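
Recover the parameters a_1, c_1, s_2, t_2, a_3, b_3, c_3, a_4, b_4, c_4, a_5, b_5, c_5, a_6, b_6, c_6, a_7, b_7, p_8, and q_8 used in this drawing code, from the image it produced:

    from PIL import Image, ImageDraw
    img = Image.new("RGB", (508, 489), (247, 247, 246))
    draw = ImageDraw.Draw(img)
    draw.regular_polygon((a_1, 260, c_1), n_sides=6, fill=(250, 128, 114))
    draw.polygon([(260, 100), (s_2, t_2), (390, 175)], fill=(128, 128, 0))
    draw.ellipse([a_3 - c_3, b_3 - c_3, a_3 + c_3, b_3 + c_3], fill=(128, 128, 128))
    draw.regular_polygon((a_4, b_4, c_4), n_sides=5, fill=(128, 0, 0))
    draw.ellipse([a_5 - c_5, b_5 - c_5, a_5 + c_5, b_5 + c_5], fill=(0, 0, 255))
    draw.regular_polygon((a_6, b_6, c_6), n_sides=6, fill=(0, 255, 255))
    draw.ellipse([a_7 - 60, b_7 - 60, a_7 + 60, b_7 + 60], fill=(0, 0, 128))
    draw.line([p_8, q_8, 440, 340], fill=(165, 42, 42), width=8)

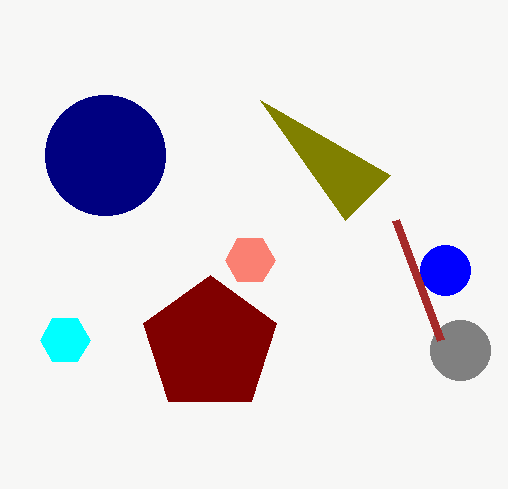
a_1 = 250, c_1 = 25, s_2 = 345, t_2 = 220, a_3 = 460, b_3 = 350, c_3 = 30, a_4 = 210, b_4 = 345, c_4 = 70, a_5 = 445, b_5 = 270, c_5 = 25, a_6 = 65, b_6 = 340, c_6 = 25, a_7 = 105, b_7 = 155, p_8 = 395, q_8 = 220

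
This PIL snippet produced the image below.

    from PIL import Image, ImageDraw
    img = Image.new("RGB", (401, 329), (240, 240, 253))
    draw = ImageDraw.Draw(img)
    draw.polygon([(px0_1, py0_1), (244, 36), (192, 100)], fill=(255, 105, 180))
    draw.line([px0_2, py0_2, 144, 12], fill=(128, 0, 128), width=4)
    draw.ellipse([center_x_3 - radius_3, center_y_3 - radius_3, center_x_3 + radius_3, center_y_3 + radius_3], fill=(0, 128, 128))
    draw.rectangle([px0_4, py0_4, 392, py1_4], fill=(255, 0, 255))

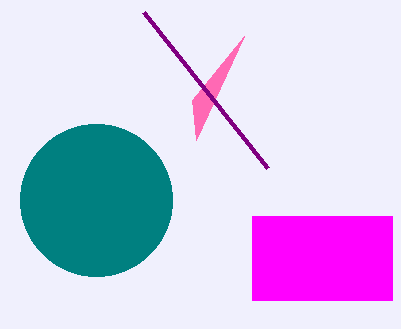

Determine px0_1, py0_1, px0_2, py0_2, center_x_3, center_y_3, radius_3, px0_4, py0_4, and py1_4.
px0_1 = 196, py0_1 = 140, px0_2 = 268, py0_2 = 168, center_x_3 = 96, center_y_3 = 200, radius_3 = 76, px0_4 = 252, py0_4 = 216, py1_4 = 300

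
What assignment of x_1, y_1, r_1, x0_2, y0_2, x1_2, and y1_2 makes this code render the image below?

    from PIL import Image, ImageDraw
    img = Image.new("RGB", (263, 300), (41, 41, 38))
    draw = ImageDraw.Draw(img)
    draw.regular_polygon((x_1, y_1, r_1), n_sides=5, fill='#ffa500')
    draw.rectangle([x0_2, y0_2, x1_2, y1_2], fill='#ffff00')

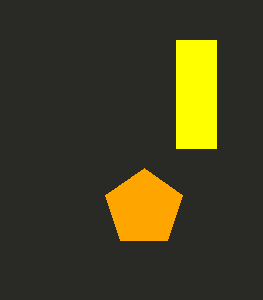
x_1 = 144
y_1 = 208
r_1 = 40
x0_2 = 176
y0_2 = 40
x1_2 = 216
y1_2 = 148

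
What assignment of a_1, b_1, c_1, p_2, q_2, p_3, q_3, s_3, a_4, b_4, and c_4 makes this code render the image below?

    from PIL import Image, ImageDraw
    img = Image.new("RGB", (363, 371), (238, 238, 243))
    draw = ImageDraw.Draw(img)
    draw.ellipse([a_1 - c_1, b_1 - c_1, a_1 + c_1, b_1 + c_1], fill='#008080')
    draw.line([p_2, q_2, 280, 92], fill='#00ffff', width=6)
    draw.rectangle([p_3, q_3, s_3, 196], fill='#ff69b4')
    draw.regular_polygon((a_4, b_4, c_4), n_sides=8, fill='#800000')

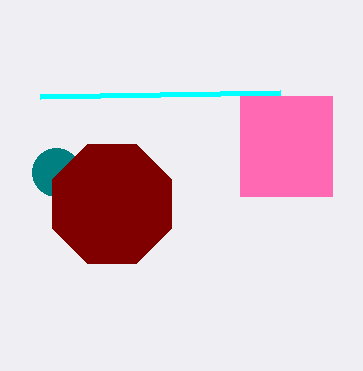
a_1 = 56, b_1 = 172, c_1 = 24, p_2 = 40, q_2 = 96, p_3 = 240, q_3 = 96, s_3 = 332, a_4 = 112, b_4 = 204, c_4 = 64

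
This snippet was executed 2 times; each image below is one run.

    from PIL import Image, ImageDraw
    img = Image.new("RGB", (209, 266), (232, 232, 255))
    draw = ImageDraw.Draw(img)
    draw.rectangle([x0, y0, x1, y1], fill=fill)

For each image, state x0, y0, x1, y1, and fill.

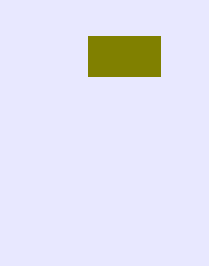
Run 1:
x0 = 88
y0 = 36
x1 = 160
y1 = 76
fill = 'olive'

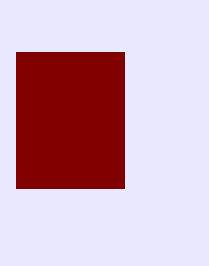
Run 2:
x0 = 16
y0 = 52
x1 = 124
y1 = 188
fill = 'maroon'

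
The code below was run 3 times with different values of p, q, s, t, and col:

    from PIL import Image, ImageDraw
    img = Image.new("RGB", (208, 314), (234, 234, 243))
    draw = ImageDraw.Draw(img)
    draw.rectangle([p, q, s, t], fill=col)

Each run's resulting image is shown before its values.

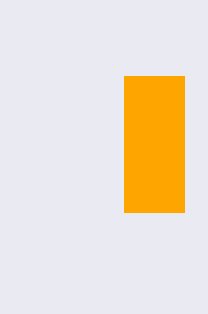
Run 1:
p = 124; q = 76; s = 184; t = 212; col = 'orange'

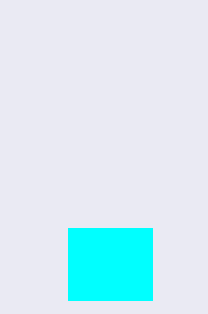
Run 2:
p = 68
q = 228
s = 152
t = 300
col = 'cyan'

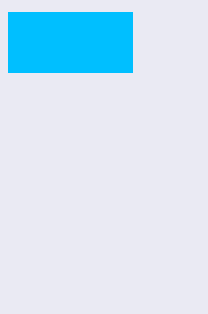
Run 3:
p = 8, q = 12, s = 132, t = 72, col = 'deepskyblue'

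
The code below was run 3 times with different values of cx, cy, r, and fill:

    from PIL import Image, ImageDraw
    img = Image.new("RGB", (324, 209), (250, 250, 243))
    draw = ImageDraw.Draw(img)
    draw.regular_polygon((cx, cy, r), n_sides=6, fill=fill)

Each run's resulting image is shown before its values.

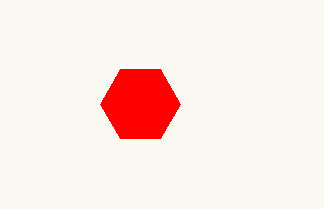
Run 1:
cx = 140; cy = 104; r = 40; fill = 'red'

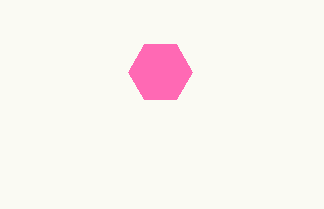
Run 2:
cx = 160
cy = 72
r = 32
fill = 'hotpink'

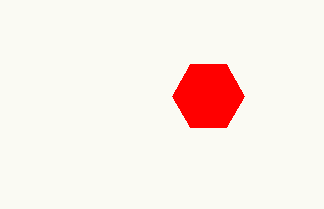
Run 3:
cx = 208
cy = 96
r = 36
fill = 'red'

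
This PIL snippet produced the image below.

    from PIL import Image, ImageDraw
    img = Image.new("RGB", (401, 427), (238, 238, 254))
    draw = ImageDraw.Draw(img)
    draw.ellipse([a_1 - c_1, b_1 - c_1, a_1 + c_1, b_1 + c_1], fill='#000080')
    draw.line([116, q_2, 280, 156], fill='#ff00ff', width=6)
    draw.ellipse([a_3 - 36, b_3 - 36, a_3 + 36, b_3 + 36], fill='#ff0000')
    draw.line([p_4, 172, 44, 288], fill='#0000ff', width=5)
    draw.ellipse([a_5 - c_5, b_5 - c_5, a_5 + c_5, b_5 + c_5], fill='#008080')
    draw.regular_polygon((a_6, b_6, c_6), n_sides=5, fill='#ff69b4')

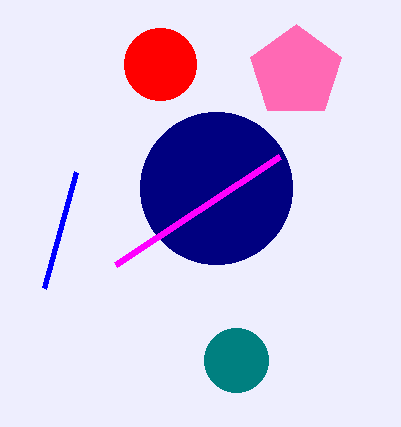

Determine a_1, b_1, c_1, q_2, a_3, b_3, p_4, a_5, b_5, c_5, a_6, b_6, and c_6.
a_1 = 216
b_1 = 188
c_1 = 76
q_2 = 264
a_3 = 160
b_3 = 64
p_4 = 76
a_5 = 236
b_5 = 360
c_5 = 32
a_6 = 296
b_6 = 72
c_6 = 48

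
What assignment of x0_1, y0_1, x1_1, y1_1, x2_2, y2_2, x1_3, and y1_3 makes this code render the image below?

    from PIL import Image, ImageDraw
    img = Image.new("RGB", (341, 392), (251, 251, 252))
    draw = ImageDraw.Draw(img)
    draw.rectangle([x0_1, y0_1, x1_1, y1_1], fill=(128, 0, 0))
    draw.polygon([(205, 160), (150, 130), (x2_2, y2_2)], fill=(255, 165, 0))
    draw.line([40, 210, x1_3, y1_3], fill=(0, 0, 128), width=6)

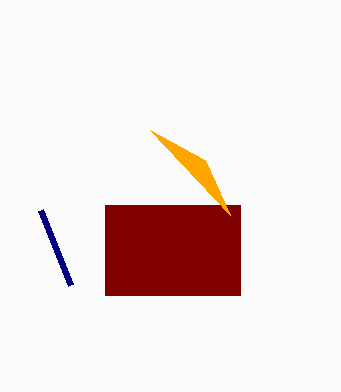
x0_1 = 105
y0_1 = 205
x1_1 = 240
y1_1 = 295
x2_2 = 230
y2_2 = 215
x1_3 = 70
y1_3 = 285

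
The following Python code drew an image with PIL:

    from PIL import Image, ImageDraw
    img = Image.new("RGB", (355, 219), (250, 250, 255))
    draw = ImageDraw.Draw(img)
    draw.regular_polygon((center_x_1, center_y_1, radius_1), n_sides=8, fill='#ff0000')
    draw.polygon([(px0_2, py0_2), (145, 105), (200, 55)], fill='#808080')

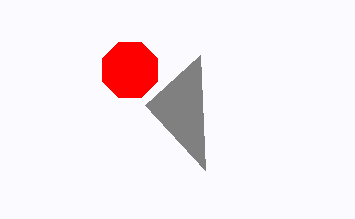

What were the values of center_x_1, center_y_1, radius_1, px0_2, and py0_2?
center_x_1 = 130; center_y_1 = 70; radius_1 = 30; px0_2 = 205; py0_2 = 170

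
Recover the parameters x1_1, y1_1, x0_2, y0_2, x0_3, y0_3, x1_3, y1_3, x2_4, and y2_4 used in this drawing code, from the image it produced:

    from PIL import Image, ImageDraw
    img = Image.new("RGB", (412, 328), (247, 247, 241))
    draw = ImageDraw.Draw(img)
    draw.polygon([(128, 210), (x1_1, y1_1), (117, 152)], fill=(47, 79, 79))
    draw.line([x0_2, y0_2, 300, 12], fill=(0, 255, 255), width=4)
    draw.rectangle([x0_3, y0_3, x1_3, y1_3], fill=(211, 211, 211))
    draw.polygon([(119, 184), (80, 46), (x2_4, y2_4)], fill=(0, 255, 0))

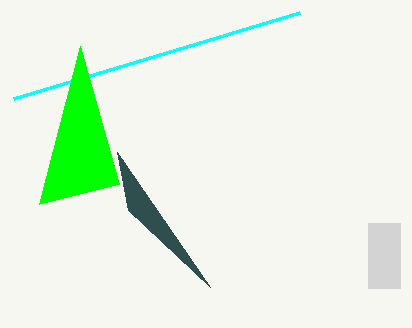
x1_1 = 210, y1_1 = 287, x0_2 = 14, y0_2 = 98, x0_3 = 368, y0_3 = 223, x1_3 = 400, y1_3 = 288, x2_4 = 39, y2_4 = 204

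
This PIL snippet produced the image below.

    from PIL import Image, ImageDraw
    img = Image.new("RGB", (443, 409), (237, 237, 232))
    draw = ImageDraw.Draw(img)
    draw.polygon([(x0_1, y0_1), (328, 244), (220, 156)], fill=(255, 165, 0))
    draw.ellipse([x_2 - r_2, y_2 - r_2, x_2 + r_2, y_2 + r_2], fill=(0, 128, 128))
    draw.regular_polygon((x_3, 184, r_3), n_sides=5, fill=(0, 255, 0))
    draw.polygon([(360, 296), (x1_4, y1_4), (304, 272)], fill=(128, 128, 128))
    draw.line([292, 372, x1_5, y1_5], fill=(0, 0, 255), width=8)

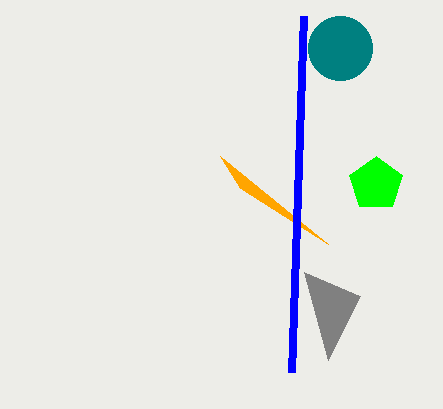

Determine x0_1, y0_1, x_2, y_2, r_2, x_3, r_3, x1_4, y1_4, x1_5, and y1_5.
x0_1 = 240
y0_1 = 188
x_2 = 340
y_2 = 48
r_2 = 32
x_3 = 376
r_3 = 28
x1_4 = 328
y1_4 = 360
x1_5 = 304
y1_5 = 16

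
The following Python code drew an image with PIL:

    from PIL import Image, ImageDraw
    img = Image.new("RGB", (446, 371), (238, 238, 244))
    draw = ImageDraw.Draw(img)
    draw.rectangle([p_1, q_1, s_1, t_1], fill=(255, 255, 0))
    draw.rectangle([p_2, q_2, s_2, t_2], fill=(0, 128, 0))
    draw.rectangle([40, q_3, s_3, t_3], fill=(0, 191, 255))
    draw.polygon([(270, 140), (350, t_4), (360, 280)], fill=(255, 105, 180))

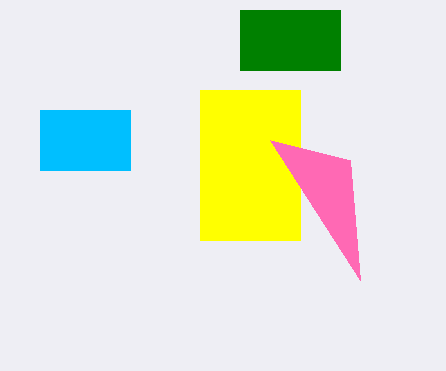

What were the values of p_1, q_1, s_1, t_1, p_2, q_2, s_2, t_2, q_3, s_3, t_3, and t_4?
p_1 = 200
q_1 = 90
s_1 = 300
t_1 = 240
p_2 = 240
q_2 = 10
s_2 = 340
t_2 = 70
q_3 = 110
s_3 = 130
t_3 = 170
t_4 = 160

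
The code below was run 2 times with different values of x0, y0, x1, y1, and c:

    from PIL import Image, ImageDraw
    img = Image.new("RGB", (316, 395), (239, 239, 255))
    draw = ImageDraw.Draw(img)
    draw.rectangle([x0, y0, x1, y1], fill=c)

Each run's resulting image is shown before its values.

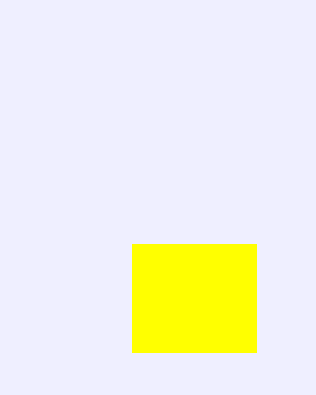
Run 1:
x0 = 132, y0 = 244, x1 = 256, y1 = 352, c = 'yellow'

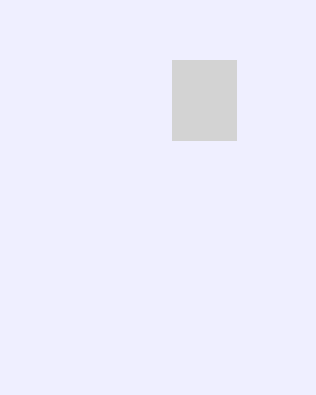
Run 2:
x0 = 172
y0 = 60
x1 = 236
y1 = 140
c = 'lightgray'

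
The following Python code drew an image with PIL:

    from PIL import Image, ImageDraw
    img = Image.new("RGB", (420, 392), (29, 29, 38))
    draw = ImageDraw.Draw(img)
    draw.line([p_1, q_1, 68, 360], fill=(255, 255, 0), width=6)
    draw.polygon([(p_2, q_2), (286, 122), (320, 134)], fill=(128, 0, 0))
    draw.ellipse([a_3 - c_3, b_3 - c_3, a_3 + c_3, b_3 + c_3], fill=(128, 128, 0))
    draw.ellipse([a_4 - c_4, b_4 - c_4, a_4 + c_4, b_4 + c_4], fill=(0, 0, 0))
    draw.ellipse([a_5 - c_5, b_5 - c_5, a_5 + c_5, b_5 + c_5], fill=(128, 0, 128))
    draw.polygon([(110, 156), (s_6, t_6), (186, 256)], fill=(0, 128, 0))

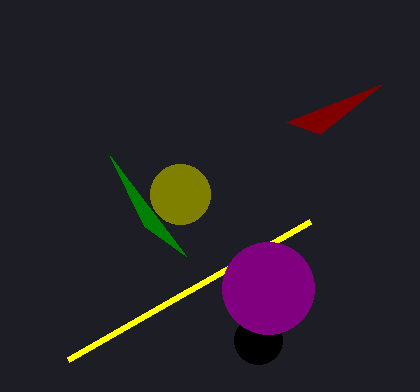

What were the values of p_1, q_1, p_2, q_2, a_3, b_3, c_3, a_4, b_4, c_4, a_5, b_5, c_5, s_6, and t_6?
p_1 = 310, q_1 = 222, p_2 = 382, q_2 = 84, a_3 = 180, b_3 = 194, c_3 = 30, a_4 = 258, b_4 = 340, c_4 = 24, a_5 = 268, b_5 = 288, c_5 = 46, s_6 = 144, t_6 = 226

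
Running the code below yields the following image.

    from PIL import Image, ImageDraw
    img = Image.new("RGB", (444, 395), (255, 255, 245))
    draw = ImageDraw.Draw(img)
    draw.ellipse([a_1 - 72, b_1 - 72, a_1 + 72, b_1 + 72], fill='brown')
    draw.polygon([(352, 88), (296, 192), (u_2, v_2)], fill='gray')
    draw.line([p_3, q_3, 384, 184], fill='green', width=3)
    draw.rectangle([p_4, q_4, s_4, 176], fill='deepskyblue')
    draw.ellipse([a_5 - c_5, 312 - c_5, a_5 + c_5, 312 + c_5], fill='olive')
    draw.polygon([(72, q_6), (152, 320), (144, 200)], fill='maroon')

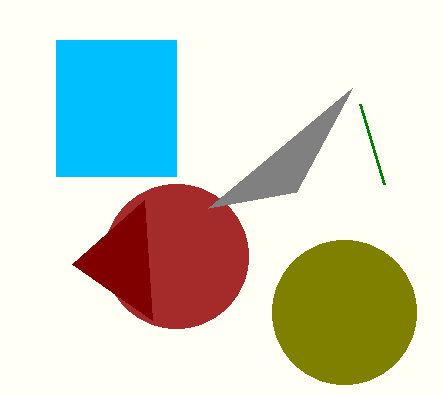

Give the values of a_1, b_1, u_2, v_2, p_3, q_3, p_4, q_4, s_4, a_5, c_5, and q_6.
a_1 = 176
b_1 = 256
u_2 = 208
v_2 = 208
p_3 = 360
q_3 = 104
p_4 = 56
q_4 = 40
s_4 = 176
a_5 = 344
c_5 = 72
q_6 = 264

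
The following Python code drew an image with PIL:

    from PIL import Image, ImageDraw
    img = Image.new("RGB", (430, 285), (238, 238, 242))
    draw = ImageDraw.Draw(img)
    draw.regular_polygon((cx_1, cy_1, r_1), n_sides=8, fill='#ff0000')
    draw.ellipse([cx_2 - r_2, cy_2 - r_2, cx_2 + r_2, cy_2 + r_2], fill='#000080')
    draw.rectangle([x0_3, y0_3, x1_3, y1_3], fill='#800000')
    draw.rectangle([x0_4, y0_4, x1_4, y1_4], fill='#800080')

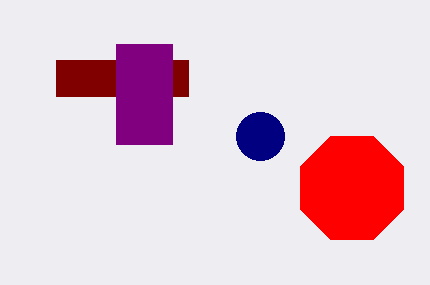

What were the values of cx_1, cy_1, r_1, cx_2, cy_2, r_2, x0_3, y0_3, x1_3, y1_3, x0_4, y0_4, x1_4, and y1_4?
cx_1 = 352
cy_1 = 188
r_1 = 56
cx_2 = 260
cy_2 = 136
r_2 = 24
x0_3 = 56
y0_3 = 60
x1_3 = 188
y1_3 = 96
x0_4 = 116
y0_4 = 44
x1_4 = 172
y1_4 = 144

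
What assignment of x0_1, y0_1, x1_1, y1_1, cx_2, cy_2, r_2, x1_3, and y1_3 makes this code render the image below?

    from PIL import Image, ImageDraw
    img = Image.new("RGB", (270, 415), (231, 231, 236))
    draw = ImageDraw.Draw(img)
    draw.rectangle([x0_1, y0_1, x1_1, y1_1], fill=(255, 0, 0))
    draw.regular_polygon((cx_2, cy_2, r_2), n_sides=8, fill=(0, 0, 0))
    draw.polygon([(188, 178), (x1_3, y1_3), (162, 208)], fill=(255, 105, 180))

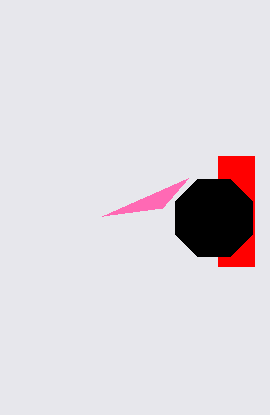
x0_1 = 218; y0_1 = 156; x1_1 = 254; y1_1 = 266; cx_2 = 214; cy_2 = 218; r_2 = 42; x1_3 = 102; y1_3 = 216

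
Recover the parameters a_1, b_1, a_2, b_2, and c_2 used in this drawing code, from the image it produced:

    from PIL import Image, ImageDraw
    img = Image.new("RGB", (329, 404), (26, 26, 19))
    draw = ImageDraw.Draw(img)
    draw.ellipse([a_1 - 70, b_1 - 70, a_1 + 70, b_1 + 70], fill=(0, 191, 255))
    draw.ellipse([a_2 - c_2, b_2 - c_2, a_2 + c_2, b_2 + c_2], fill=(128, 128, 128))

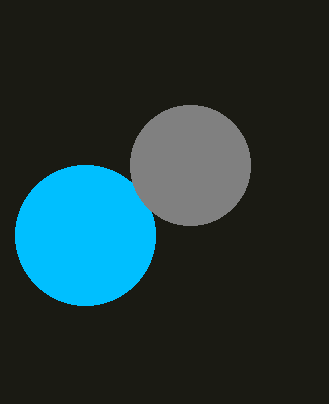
a_1 = 85
b_1 = 235
a_2 = 190
b_2 = 165
c_2 = 60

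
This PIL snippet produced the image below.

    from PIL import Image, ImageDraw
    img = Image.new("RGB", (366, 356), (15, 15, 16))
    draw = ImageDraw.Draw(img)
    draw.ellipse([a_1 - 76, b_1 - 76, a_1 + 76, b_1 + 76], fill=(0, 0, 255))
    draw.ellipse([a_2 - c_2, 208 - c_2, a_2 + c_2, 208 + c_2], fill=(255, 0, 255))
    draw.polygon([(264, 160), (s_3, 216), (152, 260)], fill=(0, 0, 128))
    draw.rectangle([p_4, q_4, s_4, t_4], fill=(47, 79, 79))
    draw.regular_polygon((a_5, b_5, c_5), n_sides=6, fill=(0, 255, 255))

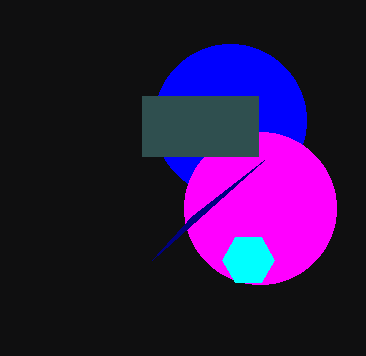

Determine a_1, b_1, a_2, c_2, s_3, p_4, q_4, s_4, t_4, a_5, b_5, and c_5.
a_1 = 230; b_1 = 120; a_2 = 260; c_2 = 76; s_3 = 192; p_4 = 142; q_4 = 96; s_4 = 258; t_4 = 156; a_5 = 248; b_5 = 260; c_5 = 26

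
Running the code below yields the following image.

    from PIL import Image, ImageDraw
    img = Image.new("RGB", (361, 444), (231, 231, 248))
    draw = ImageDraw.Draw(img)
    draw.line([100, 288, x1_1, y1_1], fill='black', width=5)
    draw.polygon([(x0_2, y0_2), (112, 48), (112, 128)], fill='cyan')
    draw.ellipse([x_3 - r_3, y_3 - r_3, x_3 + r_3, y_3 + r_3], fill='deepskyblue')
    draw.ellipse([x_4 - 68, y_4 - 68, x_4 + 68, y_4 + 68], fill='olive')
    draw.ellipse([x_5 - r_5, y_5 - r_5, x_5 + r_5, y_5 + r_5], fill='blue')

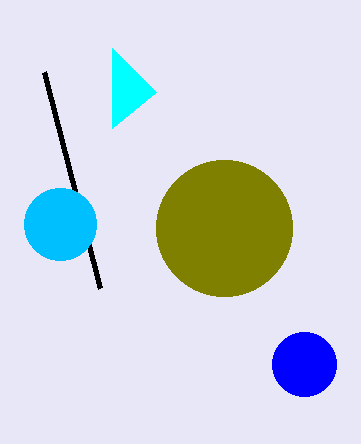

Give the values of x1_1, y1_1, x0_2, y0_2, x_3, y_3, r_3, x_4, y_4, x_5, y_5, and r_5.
x1_1 = 44, y1_1 = 72, x0_2 = 156, y0_2 = 92, x_3 = 60, y_3 = 224, r_3 = 36, x_4 = 224, y_4 = 228, x_5 = 304, y_5 = 364, r_5 = 32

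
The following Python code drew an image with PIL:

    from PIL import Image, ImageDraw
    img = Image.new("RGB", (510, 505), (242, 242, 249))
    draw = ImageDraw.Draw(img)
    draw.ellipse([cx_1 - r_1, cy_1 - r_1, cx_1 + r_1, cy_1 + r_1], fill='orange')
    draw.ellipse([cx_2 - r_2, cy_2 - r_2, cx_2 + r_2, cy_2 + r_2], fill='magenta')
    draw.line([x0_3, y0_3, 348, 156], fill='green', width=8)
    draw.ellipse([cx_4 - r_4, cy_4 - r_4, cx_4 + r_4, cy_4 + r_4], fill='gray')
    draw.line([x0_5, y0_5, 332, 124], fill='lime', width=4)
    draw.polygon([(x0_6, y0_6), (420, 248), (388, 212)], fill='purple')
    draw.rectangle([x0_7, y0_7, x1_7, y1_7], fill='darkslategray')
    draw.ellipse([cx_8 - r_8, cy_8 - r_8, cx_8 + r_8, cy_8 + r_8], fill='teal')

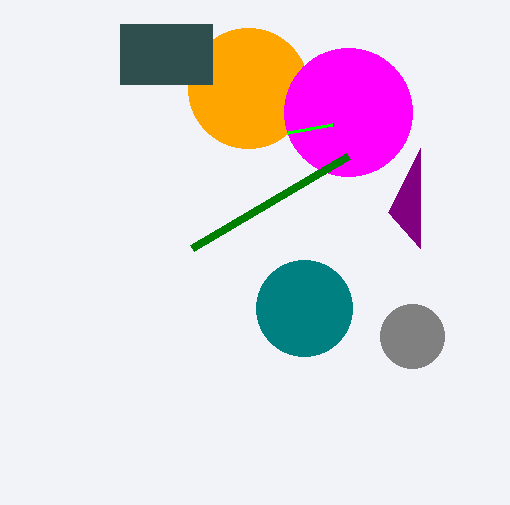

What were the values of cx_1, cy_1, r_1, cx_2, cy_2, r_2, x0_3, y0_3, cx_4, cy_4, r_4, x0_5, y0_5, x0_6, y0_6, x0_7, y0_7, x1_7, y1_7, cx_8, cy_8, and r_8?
cx_1 = 248
cy_1 = 88
r_1 = 60
cx_2 = 348
cy_2 = 112
r_2 = 64
x0_3 = 192
y0_3 = 248
cx_4 = 412
cy_4 = 336
r_4 = 32
x0_5 = 288
y0_5 = 132
x0_6 = 420
y0_6 = 148
x0_7 = 120
y0_7 = 24
x1_7 = 212
y1_7 = 84
cx_8 = 304
cy_8 = 308
r_8 = 48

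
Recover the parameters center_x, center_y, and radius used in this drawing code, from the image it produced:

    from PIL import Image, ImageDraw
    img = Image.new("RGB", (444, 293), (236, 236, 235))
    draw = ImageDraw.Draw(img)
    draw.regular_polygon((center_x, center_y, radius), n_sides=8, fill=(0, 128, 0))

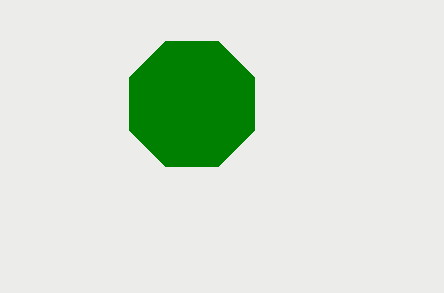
center_x = 192
center_y = 104
radius = 68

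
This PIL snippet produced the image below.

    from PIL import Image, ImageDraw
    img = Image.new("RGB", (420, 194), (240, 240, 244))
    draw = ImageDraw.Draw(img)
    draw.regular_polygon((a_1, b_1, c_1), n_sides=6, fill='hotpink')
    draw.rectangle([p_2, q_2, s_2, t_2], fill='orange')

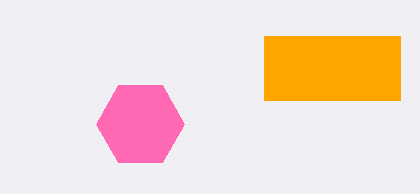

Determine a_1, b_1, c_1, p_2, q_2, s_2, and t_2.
a_1 = 140
b_1 = 124
c_1 = 44
p_2 = 264
q_2 = 36
s_2 = 400
t_2 = 100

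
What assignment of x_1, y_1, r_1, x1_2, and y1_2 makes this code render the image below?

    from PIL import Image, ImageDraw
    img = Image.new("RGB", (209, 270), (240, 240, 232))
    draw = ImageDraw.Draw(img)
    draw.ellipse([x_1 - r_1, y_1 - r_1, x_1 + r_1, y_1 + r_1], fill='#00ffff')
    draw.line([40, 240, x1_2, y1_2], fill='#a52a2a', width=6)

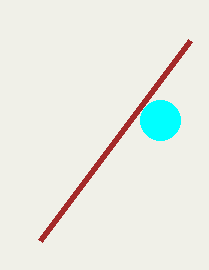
x_1 = 160
y_1 = 120
r_1 = 20
x1_2 = 190
y1_2 = 40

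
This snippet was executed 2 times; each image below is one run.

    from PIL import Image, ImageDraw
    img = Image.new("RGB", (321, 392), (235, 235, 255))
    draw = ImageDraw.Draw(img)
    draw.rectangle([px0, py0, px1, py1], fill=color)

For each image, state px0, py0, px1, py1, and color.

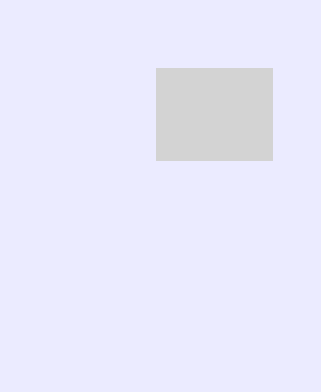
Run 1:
px0 = 156
py0 = 68
px1 = 272
py1 = 160
color = 'lightgray'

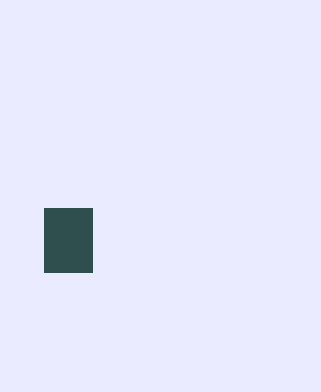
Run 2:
px0 = 44, py0 = 208, px1 = 92, py1 = 272, color = 'darkslategray'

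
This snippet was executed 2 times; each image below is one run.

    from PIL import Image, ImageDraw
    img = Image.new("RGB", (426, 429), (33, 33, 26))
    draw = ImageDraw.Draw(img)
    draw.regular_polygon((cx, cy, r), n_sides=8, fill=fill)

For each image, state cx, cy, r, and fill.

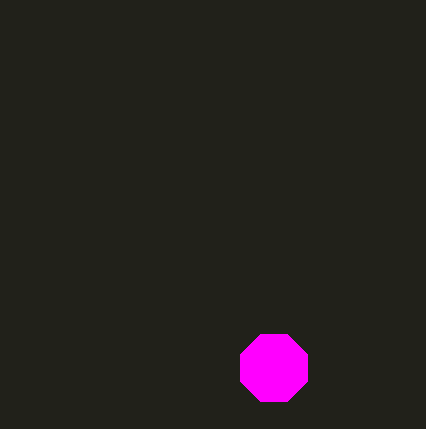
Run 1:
cx = 274
cy = 368
r = 36
fill = 'magenta'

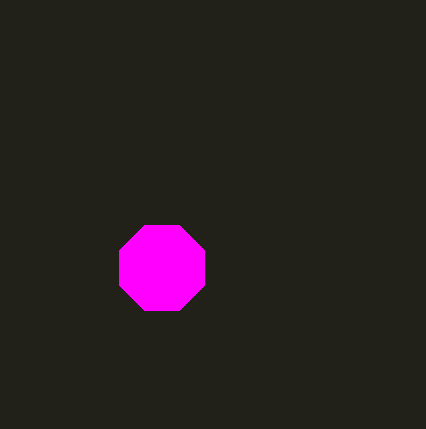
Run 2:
cx = 162
cy = 268
r = 46
fill = 'magenta'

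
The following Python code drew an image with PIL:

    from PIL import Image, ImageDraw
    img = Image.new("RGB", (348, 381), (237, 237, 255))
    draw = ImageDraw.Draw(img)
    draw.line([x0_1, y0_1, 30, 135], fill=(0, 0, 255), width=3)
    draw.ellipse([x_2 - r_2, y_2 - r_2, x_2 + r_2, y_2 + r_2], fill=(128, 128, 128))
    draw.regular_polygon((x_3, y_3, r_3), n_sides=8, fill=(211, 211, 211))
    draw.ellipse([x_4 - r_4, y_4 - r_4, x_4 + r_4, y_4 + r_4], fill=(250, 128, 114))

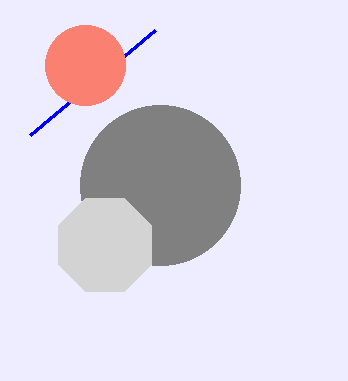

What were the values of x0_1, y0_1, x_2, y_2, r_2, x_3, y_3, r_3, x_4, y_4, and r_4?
x0_1 = 155
y0_1 = 30
x_2 = 160
y_2 = 185
r_2 = 80
x_3 = 105
y_3 = 245
r_3 = 50
x_4 = 85
y_4 = 65
r_4 = 40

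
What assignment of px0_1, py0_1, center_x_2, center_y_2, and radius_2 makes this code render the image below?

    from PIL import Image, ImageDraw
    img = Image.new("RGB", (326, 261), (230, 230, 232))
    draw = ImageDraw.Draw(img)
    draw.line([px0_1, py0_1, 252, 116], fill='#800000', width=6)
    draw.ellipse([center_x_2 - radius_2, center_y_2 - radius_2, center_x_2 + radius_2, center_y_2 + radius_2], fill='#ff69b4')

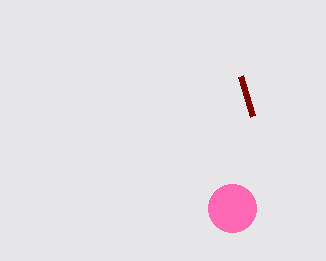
px0_1 = 240; py0_1 = 76; center_x_2 = 232; center_y_2 = 208; radius_2 = 24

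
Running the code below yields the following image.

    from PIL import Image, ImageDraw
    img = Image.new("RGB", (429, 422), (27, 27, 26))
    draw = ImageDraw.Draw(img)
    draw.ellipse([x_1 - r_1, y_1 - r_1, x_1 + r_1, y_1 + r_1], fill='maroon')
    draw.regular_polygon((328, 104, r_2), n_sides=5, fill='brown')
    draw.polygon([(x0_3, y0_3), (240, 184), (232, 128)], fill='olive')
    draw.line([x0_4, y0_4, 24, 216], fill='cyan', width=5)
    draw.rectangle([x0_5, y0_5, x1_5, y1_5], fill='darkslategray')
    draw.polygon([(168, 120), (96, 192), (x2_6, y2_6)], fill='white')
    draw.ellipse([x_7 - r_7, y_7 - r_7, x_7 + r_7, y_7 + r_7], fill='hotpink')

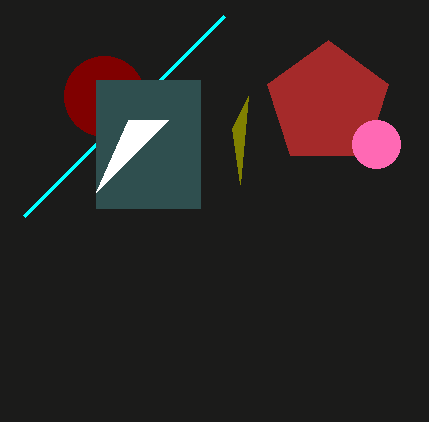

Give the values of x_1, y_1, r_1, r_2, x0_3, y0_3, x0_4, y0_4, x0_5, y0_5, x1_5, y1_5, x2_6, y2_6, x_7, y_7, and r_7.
x_1 = 104; y_1 = 96; r_1 = 40; r_2 = 64; x0_3 = 248; y0_3 = 96; x0_4 = 224; y0_4 = 16; x0_5 = 96; y0_5 = 80; x1_5 = 200; y1_5 = 208; x2_6 = 128; y2_6 = 120; x_7 = 376; y_7 = 144; r_7 = 24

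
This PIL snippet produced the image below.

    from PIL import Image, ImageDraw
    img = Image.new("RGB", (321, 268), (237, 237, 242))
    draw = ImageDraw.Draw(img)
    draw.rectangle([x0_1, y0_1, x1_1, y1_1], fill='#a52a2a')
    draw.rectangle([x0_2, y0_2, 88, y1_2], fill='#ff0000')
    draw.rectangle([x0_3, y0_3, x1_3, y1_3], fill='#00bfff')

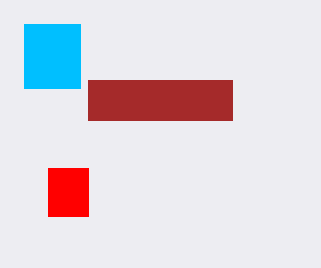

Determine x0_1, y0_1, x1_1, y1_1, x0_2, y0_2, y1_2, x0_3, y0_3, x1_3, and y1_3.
x0_1 = 88, y0_1 = 80, x1_1 = 232, y1_1 = 120, x0_2 = 48, y0_2 = 168, y1_2 = 216, x0_3 = 24, y0_3 = 24, x1_3 = 80, y1_3 = 88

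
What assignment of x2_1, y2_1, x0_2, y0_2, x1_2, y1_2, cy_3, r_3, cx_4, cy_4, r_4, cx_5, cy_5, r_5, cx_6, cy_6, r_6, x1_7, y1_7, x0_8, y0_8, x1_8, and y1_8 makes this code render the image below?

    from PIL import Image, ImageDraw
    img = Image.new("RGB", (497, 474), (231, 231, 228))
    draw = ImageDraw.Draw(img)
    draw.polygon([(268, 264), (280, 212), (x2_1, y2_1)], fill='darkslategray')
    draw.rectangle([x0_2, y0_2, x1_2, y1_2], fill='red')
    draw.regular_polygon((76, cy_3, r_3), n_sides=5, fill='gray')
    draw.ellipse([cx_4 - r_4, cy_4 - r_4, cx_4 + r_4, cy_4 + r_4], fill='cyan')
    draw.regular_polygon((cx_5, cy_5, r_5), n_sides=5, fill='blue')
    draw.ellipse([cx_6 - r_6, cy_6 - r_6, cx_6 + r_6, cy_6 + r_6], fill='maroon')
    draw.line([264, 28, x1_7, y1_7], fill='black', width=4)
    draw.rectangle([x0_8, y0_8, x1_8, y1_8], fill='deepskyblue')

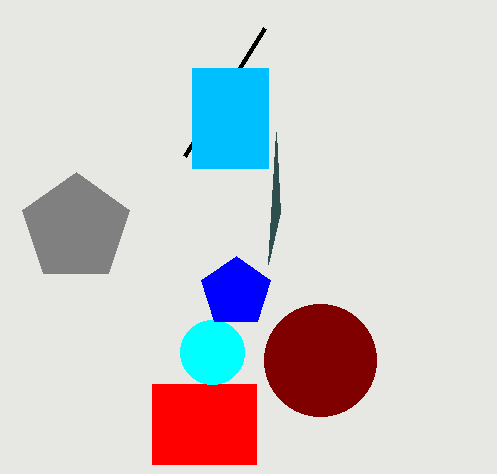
x2_1 = 276; y2_1 = 132; x0_2 = 152; y0_2 = 384; x1_2 = 256; y1_2 = 464; cy_3 = 228; r_3 = 56; cx_4 = 212; cy_4 = 352; r_4 = 32; cx_5 = 236; cy_5 = 292; r_5 = 36; cx_6 = 320; cy_6 = 360; r_6 = 56; x1_7 = 184; y1_7 = 156; x0_8 = 192; y0_8 = 68; x1_8 = 268; y1_8 = 168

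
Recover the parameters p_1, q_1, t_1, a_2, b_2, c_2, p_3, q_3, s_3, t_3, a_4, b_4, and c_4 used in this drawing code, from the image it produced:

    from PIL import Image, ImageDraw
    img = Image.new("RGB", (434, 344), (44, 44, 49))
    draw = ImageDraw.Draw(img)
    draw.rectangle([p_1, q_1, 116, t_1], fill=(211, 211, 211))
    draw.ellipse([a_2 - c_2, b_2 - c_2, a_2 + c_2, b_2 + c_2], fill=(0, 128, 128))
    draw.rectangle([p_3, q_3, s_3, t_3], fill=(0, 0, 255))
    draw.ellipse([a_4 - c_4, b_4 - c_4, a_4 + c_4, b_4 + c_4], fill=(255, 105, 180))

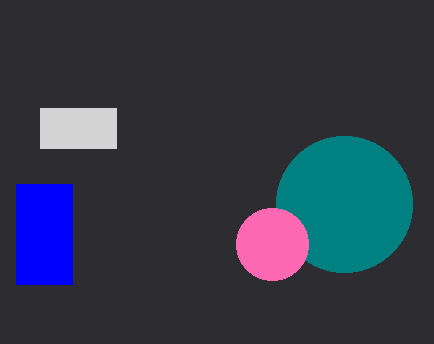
p_1 = 40; q_1 = 108; t_1 = 148; a_2 = 344; b_2 = 204; c_2 = 68; p_3 = 16; q_3 = 184; s_3 = 72; t_3 = 284; a_4 = 272; b_4 = 244; c_4 = 36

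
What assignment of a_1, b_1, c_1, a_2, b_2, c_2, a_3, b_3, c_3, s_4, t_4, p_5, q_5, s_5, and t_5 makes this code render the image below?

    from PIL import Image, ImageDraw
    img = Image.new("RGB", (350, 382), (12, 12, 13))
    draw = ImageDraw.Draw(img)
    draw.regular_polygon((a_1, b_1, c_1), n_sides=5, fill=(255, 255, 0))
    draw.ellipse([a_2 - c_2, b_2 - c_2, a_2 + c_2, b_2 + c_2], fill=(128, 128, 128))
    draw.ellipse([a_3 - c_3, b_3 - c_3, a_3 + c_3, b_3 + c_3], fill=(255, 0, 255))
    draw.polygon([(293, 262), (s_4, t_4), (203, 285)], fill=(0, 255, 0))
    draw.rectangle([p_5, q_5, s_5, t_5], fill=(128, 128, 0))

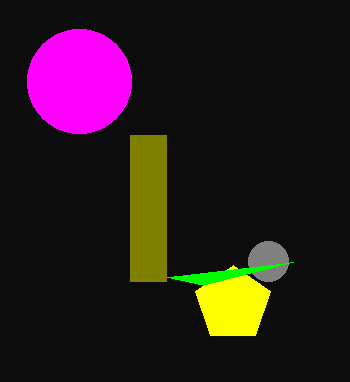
a_1 = 233
b_1 = 304
c_1 = 39
a_2 = 268
b_2 = 261
c_2 = 20
a_3 = 79
b_3 = 81
c_3 = 52
s_4 = 166
t_4 = 277
p_5 = 130
q_5 = 135
s_5 = 166
t_5 = 281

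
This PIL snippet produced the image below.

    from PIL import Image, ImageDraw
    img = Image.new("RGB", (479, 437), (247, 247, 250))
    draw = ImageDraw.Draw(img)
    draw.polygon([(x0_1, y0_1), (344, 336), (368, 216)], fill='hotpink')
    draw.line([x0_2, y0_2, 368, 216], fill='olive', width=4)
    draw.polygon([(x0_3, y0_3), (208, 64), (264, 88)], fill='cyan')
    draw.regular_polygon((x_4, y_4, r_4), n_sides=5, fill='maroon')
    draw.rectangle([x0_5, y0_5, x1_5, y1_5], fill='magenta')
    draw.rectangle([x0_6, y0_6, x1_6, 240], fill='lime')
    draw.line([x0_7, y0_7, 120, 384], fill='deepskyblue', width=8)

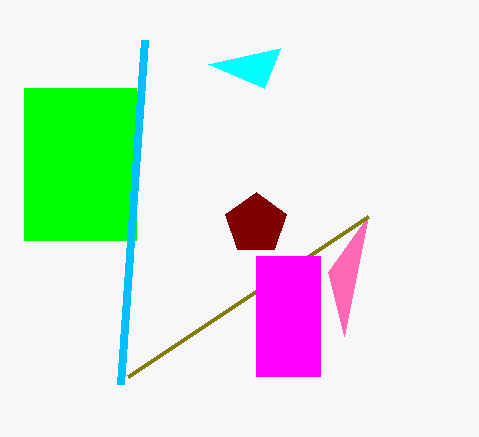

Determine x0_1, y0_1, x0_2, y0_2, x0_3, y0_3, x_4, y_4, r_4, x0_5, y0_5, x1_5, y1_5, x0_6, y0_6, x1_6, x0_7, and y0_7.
x0_1 = 328; y0_1 = 272; x0_2 = 128; y0_2 = 376; x0_3 = 280; y0_3 = 48; x_4 = 256; y_4 = 224; r_4 = 32; x0_5 = 256; y0_5 = 256; x1_5 = 320; y1_5 = 376; x0_6 = 24; y0_6 = 88; x1_6 = 136; x0_7 = 144; y0_7 = 40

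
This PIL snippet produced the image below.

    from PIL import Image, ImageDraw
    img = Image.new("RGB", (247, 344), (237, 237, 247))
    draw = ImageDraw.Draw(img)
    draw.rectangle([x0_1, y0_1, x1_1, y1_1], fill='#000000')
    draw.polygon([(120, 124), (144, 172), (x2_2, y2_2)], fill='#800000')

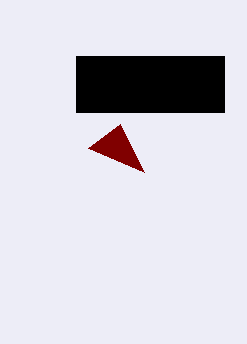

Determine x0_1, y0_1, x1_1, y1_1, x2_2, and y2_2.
x0_1 = 76
y0_1 = 56
x1_1 = 224
y1_1 = 112
x2_2 = 88
y2_2 = 148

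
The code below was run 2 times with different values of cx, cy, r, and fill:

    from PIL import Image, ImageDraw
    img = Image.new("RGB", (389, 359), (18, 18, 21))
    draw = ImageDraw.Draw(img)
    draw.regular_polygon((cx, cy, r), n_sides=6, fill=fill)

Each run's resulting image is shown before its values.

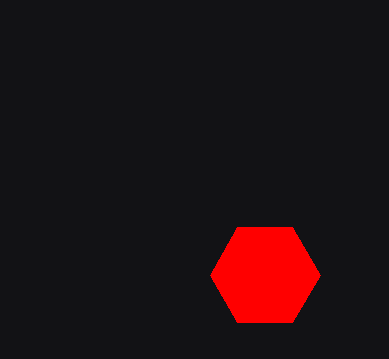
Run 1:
cx = 265
cy = 275
r = 55
fill = 'red'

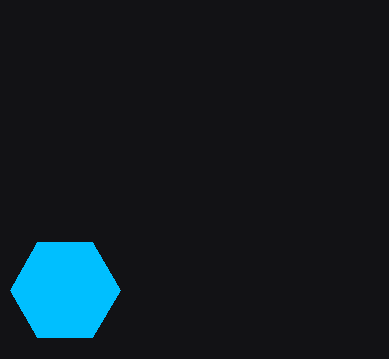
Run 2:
cx = 65; cy = 290; r = 55; fill = 'deepskyblue'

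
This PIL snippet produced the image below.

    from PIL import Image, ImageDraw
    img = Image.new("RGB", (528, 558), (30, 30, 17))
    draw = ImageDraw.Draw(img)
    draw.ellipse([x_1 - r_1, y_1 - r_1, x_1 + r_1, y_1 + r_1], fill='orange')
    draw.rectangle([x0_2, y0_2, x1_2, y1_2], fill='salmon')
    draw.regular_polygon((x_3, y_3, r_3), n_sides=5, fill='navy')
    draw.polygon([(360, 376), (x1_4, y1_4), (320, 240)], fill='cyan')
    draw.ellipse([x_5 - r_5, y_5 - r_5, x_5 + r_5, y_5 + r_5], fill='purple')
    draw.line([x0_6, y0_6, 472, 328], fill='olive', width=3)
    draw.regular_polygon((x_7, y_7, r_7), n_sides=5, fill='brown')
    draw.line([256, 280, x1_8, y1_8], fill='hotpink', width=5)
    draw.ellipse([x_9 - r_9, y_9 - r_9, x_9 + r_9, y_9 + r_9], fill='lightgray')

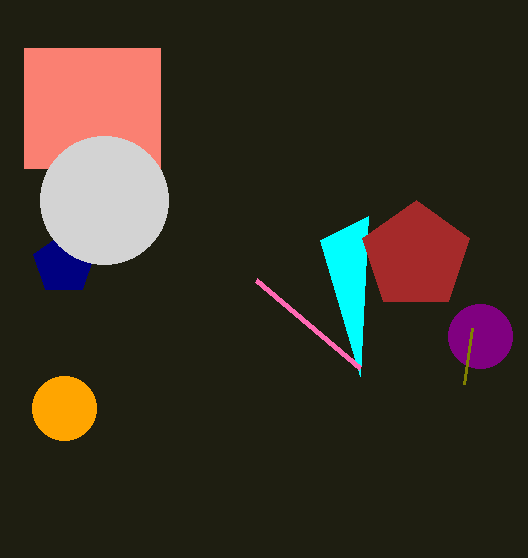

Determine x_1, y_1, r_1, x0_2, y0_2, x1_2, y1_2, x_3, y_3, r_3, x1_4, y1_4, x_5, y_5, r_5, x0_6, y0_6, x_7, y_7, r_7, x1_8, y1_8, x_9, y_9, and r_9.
x_1 = 64
y_1 = 408
r_1 = 32
x0_2 = 24
y0_2 = 48
x1_2 = 160
y1_2 = 168
x_3 = 64
y_3 = 264
r_3 = 32
x1_4 = 368
y1_4 = 216
x_5 = 480
y_5 = 336
r_5 = 32
x0_6 = 464
y0_6 = 384
x_7 = 416
y_7 = 256
r_7 = 56
x1_8 = 360
y1_8 = 368
x_9 = 104
y_9 = 200
r_9 = 64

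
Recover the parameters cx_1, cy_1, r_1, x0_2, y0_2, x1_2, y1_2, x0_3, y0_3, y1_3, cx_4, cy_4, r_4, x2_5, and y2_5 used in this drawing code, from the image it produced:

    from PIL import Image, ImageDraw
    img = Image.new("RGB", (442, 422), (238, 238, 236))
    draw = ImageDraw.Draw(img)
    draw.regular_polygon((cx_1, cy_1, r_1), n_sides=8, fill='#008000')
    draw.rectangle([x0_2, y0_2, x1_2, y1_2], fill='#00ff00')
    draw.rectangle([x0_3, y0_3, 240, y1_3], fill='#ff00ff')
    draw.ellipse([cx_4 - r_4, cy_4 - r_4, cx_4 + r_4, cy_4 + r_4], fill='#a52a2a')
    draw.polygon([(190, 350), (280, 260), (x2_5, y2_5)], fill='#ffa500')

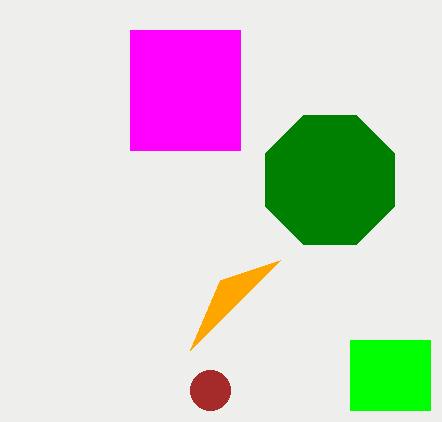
cx_1 = 330
cy_1 = 180
r_1 = 70
x0_2 = 350
y0_2 = 340
x1_2 = 430
y1_2 = 410
x0_3 = 130
y0_3 = 30
y1_3 = 150
cx_4 = 210
cy_4 = 390
r_4 = 20
x2_5 = 220
y2_5 = 280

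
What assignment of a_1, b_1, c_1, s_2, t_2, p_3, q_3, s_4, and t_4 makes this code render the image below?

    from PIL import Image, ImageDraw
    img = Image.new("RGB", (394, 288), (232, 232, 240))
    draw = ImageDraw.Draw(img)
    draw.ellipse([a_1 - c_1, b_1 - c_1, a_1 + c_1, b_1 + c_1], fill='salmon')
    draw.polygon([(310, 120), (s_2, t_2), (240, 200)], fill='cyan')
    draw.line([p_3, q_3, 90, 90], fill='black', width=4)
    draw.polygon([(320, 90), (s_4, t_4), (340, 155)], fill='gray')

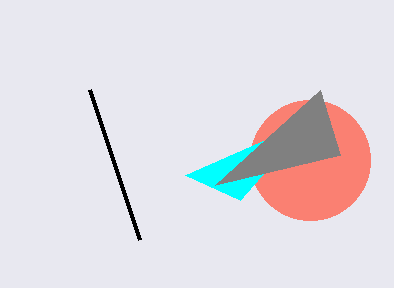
a_1 = 310
b_1 = 160
c_1 = 60
s_2 = 185
t_2 = 175
p_3 = 140
q_3 = 240
s_4 = 215
t_4 = 185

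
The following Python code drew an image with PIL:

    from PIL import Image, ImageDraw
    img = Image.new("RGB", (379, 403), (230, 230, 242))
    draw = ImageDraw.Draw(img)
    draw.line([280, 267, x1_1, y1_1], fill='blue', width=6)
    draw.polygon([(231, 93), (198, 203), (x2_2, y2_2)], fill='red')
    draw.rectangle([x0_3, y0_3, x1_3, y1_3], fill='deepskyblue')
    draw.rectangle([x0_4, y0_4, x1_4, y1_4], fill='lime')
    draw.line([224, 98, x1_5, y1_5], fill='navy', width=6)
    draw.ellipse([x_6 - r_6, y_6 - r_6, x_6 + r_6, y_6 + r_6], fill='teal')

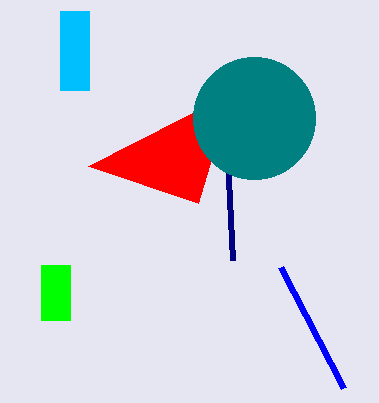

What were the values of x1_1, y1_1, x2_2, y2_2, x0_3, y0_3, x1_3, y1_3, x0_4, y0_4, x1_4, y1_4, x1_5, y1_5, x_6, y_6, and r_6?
x1_1 = 343; y1_1 = 388; x2_2 = 88; y2_2 = 166; x0_3 = 60; y0_3 = 11; x1_3 = 89; y1_3 = 90; x0_4 = 41; y0_4 = 265; x1_4 = 70; y1_4 = 320; x1_5 = 232; y1_5 = 260; x_6 = 254; y_6 = 118; r_6 = 61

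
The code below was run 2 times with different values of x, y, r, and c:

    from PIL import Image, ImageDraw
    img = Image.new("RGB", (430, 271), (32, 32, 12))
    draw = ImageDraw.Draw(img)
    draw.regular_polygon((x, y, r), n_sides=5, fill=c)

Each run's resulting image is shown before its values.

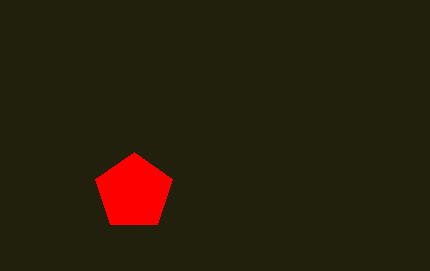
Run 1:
x = 134; y = 192; r = 40; c = 'red'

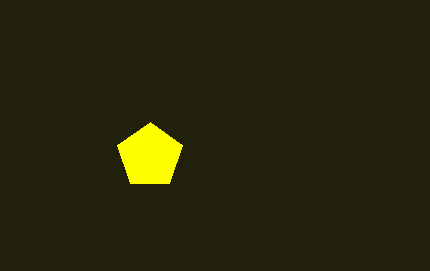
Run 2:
x = 150
y = 156
r = 34
c = 'yellow'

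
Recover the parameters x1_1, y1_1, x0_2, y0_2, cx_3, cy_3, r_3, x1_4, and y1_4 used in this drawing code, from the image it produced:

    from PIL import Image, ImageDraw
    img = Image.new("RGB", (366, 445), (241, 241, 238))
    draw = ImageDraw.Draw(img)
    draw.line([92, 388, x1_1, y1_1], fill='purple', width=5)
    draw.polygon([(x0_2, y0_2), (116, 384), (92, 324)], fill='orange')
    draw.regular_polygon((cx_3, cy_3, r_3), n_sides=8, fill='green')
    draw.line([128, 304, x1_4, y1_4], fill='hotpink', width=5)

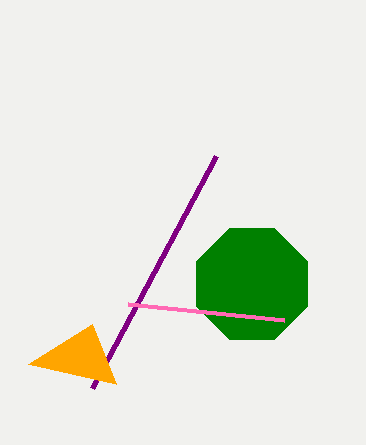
x1_1 = 216, y1_1 = 156, x0_2 = 28, y0_2 = 364, cx_3 = 252, cy_3 = 284, r_3 = 60, x1_4 = 284, y1_4 = 320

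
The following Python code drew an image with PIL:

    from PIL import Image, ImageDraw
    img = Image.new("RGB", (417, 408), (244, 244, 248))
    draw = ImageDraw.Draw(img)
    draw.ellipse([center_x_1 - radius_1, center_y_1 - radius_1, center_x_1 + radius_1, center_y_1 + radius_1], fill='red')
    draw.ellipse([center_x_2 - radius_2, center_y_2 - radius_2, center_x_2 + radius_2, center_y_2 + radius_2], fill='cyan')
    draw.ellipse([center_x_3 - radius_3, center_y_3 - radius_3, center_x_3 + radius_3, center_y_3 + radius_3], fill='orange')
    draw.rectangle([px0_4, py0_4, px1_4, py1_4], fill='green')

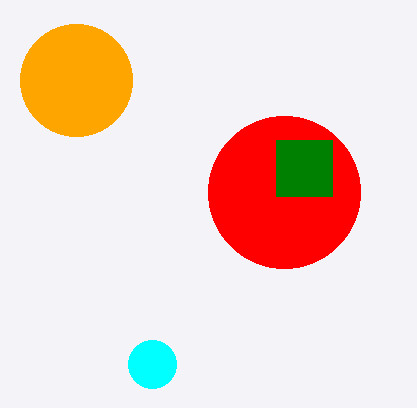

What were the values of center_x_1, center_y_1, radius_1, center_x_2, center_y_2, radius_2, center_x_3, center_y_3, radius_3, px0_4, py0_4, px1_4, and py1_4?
center_x_1 = 284; center_y_1 = 192; radius_1 = 76; center_x_2 = 152; center_y_2 = 364; radius_2 = 24; center_x_3 = 76; center_y_3 = 80; radius_3 = 56; px0_4 = 276; py0_4 = 140; px1_4 = 332; py1_4 = 196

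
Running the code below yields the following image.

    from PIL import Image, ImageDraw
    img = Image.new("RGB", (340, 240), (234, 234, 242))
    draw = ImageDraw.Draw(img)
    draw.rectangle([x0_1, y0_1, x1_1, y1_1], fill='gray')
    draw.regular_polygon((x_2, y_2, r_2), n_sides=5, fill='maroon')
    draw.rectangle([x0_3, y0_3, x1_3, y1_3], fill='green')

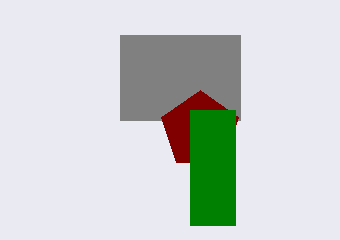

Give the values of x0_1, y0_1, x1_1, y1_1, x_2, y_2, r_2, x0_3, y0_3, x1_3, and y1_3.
x0_1 = 120, y0_1 = 35, x1_1 = 240, y1_1 = 120, x_2 = 200, y_2 = 130, r_2 = 40, x0_3 = 190, y0_3 = 110, x1_3 = 235, y1_3 = 225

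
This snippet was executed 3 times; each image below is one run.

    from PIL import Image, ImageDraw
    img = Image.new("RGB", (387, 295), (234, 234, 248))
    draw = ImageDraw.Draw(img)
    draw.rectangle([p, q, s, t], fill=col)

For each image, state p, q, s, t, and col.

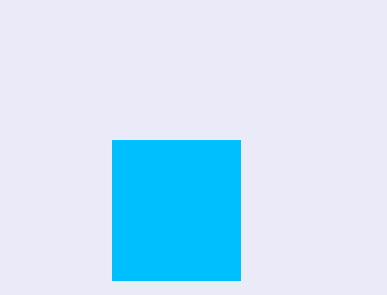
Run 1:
p = 112, q = 140, s = 240, t = 280, col = 'deepskyblue'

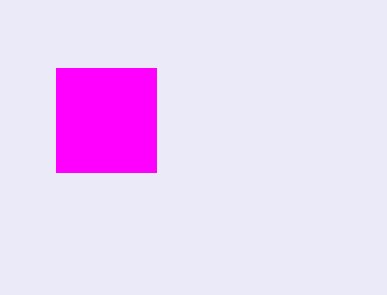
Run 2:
p = 56, q = 68, s = 156, t = 172, col = 'magenta'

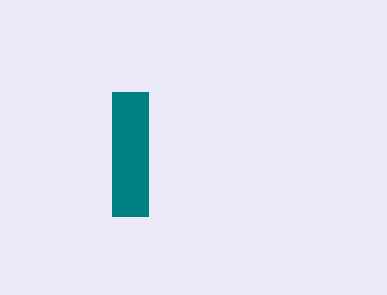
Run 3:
p = 112
q = 92
s = 148
t = 216
col = 'teal'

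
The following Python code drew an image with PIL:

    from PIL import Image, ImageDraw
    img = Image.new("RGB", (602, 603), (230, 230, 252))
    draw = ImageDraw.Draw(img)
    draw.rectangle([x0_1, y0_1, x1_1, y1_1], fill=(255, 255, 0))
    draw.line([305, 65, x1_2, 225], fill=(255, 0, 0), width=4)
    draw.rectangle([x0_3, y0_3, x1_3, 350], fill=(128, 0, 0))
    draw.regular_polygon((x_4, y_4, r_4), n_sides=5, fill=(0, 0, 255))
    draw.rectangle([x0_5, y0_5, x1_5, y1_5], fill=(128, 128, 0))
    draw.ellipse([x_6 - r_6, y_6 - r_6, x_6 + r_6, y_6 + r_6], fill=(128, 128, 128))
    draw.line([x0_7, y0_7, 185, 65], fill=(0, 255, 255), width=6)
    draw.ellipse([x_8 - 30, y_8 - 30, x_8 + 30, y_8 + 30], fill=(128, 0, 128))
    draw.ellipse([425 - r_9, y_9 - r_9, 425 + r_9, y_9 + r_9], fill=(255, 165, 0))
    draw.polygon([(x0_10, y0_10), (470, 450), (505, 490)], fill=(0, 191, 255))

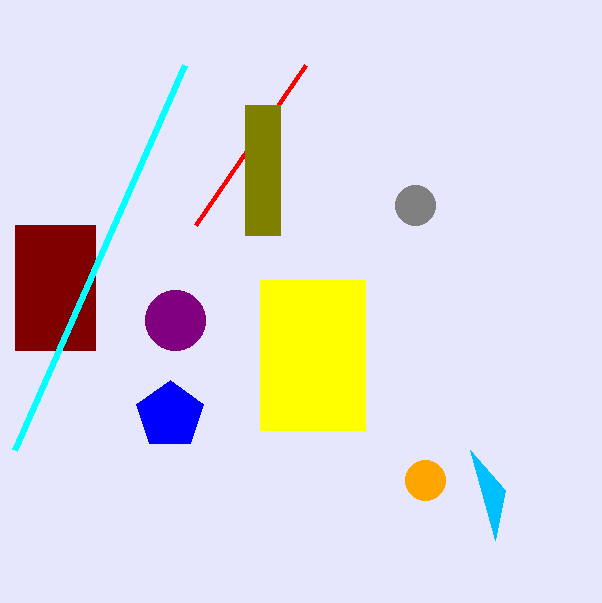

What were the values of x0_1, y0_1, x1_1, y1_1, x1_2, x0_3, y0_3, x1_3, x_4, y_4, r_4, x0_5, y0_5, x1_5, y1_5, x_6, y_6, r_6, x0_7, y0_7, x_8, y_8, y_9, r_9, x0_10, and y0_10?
x0_1 = 260
y0_1 = 280
x1_1 = 365
y1_1 = 430
x1_2 = 195
x0_3 = 15
y0_3 = 225
x1_3 = 95
x_4 = 170
y_4 = 415
r_4 = 35
x0_5 = 245
y0_5 = 105
x1_5 = 280
y1_5 = 235
x_6 = 415
y_6 = 205
r_6 = 20
x0_7 = 15
y0_7 = 450
x_8 = 175
y_8 = 320
y_9 = 480
r_9 = 20
x0_10 = 495
y0_10 = 540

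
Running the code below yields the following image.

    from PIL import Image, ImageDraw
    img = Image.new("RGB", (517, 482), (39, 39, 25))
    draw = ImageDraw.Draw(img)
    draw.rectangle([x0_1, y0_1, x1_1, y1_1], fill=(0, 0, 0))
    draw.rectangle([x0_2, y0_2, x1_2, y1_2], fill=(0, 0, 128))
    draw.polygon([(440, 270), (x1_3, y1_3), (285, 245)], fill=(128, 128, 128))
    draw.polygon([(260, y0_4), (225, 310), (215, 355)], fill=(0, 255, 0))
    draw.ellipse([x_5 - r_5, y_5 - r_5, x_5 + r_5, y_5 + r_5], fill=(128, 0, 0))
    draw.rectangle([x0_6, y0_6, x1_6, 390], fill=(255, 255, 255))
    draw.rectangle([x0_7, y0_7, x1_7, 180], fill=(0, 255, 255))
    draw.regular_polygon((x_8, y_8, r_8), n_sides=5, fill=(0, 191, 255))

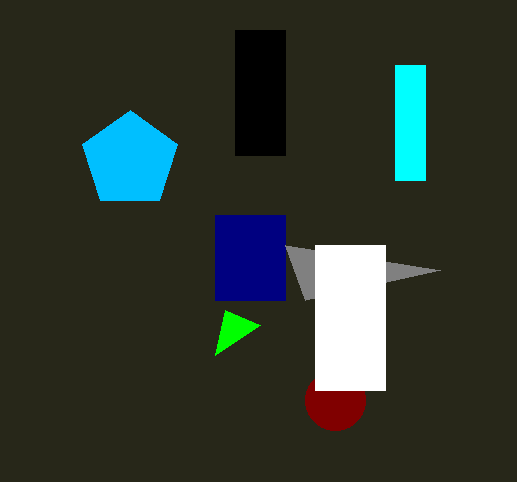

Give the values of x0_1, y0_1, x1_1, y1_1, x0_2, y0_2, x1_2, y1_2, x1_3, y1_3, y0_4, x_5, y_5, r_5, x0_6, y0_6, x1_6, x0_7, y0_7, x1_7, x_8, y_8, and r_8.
x0_1 = 235; y0_1 = 30; x1_1 = 285; y1_1 = 155; x0_2 = 215; y0_2 = 215; x1_2 = 285; y1_2 = 300; x1_3 = 305; y1_3 = 300; y0_4 = 325; x_5 = 335; y_5 = 400; r_5 = 30; x0_6 = 315; y0_6 = 245; x1_6 = 385; x0_7 = 395; y0_7 = 65; x1_7 = 425; x_8 = 130; y_8 = 160; r_8 = 50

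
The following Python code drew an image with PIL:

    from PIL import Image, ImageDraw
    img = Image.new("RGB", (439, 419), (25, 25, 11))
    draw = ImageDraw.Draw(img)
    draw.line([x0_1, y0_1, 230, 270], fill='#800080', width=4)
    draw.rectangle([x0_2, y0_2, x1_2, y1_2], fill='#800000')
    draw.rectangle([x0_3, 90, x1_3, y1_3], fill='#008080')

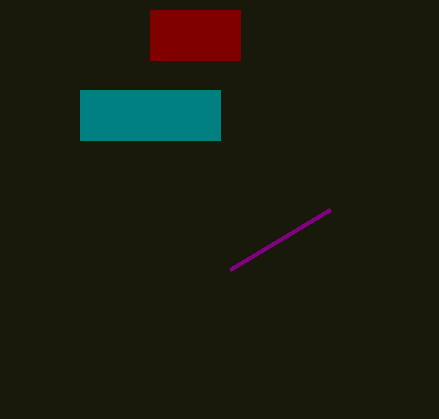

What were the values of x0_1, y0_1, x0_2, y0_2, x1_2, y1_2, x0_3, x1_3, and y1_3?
x0_1 = 330
y0_1 = 210
x0_2 = 150
y0_2 = 10
x1_2 = 240
y1_2 = 60
x0_3 = 80
x1_3 = 220
y1_3 = 140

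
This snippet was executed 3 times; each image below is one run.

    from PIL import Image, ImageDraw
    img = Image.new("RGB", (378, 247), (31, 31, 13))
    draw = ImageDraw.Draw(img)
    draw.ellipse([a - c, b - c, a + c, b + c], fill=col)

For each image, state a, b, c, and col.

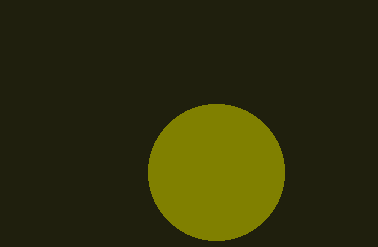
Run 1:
a = 216
b = 172
c = 68
col = 'olive'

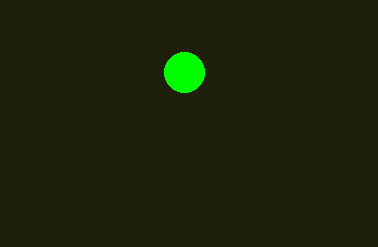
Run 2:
a = 184, b = 72, c = 20, col = 'lime'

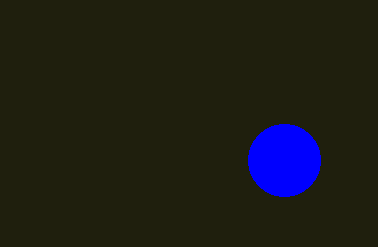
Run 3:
a = 284
b = 160
c = 36
col = 'blue'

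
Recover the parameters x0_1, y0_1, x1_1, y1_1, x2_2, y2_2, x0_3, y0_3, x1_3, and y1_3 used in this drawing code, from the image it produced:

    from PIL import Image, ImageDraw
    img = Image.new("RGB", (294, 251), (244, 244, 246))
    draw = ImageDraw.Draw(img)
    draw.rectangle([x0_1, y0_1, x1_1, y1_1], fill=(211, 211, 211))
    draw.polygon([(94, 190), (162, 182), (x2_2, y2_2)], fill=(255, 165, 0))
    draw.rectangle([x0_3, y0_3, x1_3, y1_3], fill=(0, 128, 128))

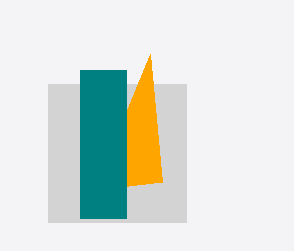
x0_1 = 48; y0_1 = 84; x1_1 = 186; y1_1 = 222; x2_2 = 150; y2_2 = 54; x0_3 = 80; y0_3 = 70; x1_3 = 126; y1_3 = 218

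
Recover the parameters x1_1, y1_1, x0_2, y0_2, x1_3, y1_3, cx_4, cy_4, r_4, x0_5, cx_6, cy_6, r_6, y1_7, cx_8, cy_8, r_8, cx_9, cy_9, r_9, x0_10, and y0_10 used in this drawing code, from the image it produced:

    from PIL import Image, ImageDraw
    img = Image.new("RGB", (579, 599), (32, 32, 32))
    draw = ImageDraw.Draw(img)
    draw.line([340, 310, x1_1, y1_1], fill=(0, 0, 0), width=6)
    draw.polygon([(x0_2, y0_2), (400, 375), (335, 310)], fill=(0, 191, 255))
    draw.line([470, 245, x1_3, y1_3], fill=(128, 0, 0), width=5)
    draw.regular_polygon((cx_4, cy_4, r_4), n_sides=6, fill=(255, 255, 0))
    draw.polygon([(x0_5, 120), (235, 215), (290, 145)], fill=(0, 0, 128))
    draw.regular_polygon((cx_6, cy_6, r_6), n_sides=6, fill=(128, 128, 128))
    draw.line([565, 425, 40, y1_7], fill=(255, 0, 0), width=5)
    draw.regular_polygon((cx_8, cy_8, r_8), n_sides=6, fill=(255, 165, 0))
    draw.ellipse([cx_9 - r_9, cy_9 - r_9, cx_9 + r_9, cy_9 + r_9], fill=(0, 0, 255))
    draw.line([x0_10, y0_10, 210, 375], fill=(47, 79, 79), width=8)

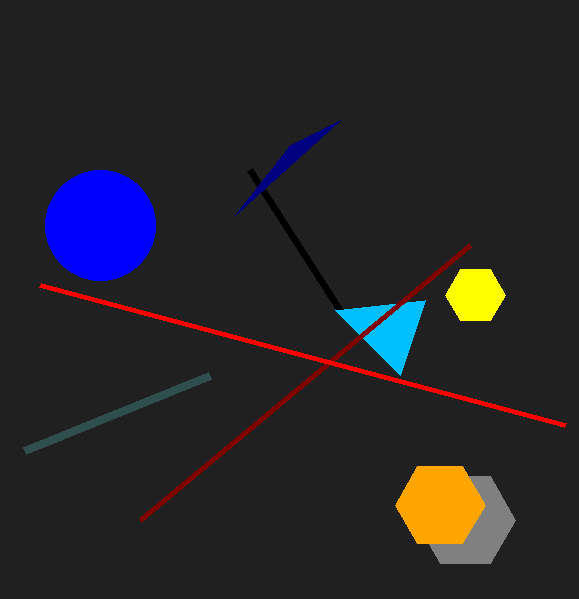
x1_1 = 250, y1_1 = 170, x0_2 = 425, y0_2 = 300, x1_3 = 140, y1_3 = 520, cx_4 = 475, cy_4 = 295, r_4 = 30, x0_5 = 340, cx_6 = 465, cy_6 = 520, r_6 = 50, y1_7 = 285, cx_8 = 440, cy_8 = 505, r_8 = 45, cx_9 = 100, cy_9 = 225, r_9 = 55, x0_10 = 25, y0_10 = 450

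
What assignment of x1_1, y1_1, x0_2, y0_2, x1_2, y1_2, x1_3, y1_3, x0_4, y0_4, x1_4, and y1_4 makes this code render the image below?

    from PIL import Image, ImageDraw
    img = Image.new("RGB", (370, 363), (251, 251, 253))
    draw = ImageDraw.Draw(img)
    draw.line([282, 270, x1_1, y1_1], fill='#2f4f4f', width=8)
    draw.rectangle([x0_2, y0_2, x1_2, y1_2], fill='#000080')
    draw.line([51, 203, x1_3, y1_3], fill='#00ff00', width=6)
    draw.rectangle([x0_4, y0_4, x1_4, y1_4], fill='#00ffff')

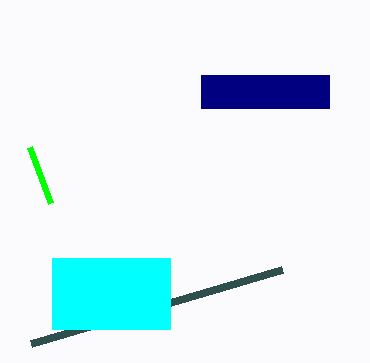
x1_1 = 31; y1_1 = 344; x0_2 = 201; y0_2 = 75; x1_2 = 329; y1_2 = 108; x1_3 = 30; y1_3 = 147; x0_4 = 52; y0_4 = 258; x1_4 = 170; y1_4 = 329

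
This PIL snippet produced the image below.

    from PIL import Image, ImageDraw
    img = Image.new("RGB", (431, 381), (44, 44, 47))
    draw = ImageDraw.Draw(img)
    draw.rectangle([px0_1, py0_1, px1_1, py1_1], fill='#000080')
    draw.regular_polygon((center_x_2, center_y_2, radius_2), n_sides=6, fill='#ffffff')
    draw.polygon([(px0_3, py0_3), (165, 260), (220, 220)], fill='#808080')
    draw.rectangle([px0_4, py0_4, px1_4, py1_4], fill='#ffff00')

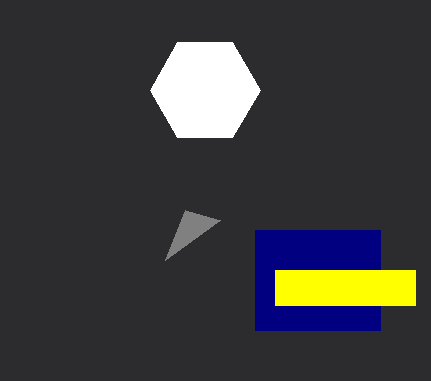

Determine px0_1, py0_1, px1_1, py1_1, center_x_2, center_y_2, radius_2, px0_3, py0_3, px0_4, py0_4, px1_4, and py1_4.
px0_1 = 255
py0_1 = 230
px1_1 = 380
py1_1 = 330
center_x_2 = 205
center_y_2 = 90
radius_2 = 55
px0_3 = 185
py0_3 = 210
px0_4 = 275
py0_4 = 270
px1_4 = 415
py1_4 = 305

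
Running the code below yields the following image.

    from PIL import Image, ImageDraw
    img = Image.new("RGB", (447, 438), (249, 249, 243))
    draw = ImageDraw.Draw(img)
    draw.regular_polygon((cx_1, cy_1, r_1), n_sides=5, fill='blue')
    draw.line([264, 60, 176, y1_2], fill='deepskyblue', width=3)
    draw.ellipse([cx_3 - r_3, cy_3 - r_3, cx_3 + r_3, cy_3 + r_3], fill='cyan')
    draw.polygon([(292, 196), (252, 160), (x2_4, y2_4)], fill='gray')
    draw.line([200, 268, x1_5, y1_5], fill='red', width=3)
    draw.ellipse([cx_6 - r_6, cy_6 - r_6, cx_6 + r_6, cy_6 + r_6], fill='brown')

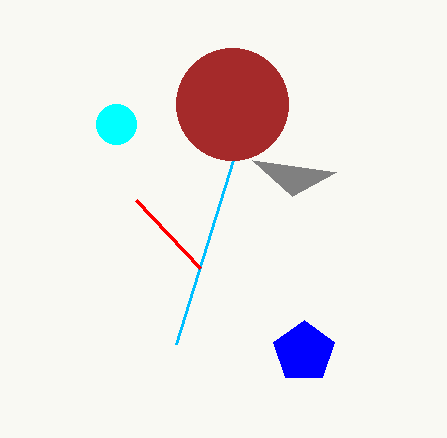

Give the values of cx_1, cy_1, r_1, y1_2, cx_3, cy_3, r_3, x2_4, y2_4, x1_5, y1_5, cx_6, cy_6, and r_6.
cx_1 = 304; cy_1 = 352; r_1 = 32; y1_2 = 344; cx_3 = 116; cy_3 = 124; r_3 = 20; x2_4 = 336; y2_4 = 172; x1_5 = 136; y1_5 = 200; cx_6 = 232; cy_6 = 104; r_6 = 56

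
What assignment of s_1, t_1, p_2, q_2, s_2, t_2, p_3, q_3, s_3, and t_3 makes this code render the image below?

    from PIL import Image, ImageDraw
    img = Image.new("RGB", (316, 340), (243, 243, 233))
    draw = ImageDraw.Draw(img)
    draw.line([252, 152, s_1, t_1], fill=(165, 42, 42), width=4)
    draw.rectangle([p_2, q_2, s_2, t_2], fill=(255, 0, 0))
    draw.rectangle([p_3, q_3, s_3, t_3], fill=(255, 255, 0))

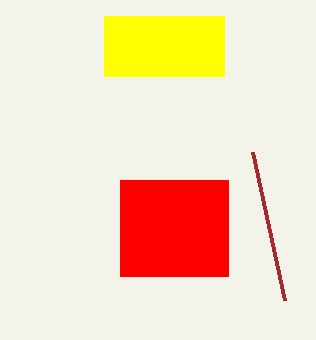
s_1 = 284, t_1 = 300, p_2 = 120, q_2 = 180, s_2 = 228, t_2 = 276, p_3 = 104, q_3 = 16, s_3 = 224, t_3 = 76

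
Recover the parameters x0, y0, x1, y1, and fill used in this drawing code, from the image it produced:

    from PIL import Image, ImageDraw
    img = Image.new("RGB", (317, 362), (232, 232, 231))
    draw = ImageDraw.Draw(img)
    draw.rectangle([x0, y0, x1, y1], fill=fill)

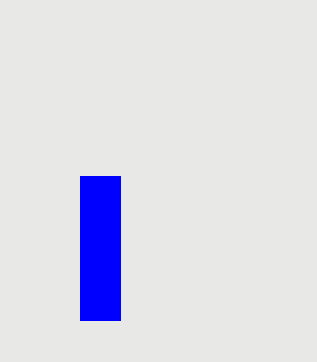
x0 = 80, y0 = 176, x1 = 120, y1 = 320, fill = 'blue'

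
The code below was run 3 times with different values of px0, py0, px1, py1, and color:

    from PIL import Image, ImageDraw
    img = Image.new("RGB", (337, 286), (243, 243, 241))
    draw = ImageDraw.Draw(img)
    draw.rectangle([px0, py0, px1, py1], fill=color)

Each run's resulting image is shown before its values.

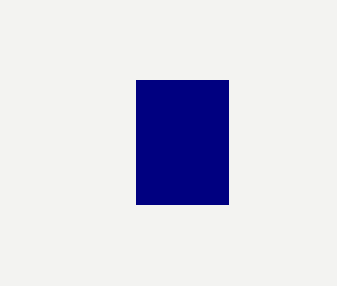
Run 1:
px0 = 136, py0 = 80, px1 = 228, py1 = 204, color = 'navy'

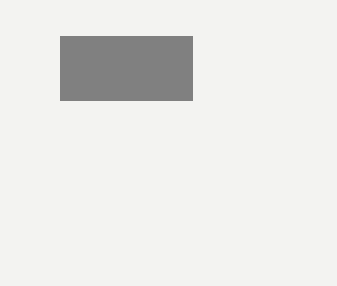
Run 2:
px0 = 60
py0 = 36
px1 = 192
py1 = 100
color = 'gray'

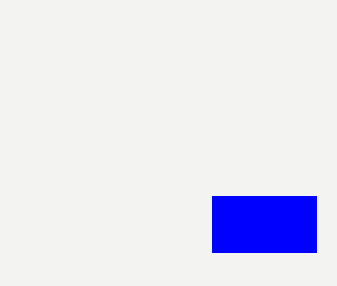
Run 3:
px0 = 212, py0 = 196, px1 = 316, py1 = 252, color = 'blue'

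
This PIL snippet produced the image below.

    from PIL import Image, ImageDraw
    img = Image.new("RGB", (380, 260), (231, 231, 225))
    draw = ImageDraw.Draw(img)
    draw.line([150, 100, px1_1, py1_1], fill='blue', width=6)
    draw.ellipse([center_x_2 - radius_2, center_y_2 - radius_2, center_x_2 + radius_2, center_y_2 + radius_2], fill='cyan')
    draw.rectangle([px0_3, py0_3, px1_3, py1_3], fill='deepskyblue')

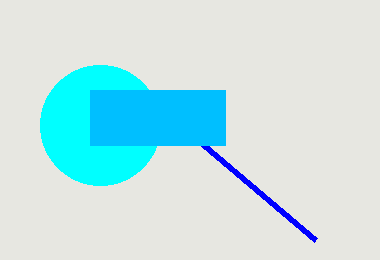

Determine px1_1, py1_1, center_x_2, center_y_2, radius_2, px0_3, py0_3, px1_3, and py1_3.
px1_1 = 315, py1_1 = 240, center_x_2 = 100, center_y_2 = 125, radius_2 = 60, px0_3 = 90, py0_3 = 90, px1_3 = 225, py1_3 = 145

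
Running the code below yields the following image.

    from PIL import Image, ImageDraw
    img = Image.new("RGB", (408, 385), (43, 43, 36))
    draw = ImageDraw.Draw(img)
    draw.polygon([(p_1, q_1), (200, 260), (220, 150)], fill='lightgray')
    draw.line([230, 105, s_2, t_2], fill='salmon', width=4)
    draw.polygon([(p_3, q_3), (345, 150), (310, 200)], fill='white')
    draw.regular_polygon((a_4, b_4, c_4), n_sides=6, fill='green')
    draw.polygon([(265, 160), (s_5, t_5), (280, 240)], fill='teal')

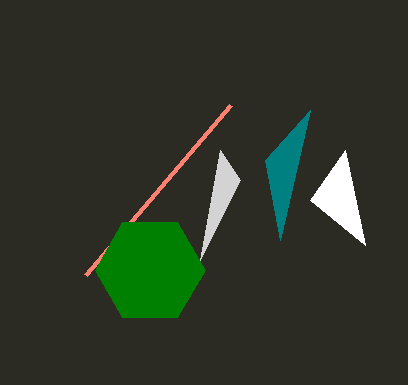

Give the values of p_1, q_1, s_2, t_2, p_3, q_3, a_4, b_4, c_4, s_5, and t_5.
p_1 = 240, q_1 = 180, s_2 = 85, t_2 = 275, p_3 = 365, q_3 = 245, a_4 = 150, b_4 = 270, c_4 = 55, s_5 = 310, t_5 = 110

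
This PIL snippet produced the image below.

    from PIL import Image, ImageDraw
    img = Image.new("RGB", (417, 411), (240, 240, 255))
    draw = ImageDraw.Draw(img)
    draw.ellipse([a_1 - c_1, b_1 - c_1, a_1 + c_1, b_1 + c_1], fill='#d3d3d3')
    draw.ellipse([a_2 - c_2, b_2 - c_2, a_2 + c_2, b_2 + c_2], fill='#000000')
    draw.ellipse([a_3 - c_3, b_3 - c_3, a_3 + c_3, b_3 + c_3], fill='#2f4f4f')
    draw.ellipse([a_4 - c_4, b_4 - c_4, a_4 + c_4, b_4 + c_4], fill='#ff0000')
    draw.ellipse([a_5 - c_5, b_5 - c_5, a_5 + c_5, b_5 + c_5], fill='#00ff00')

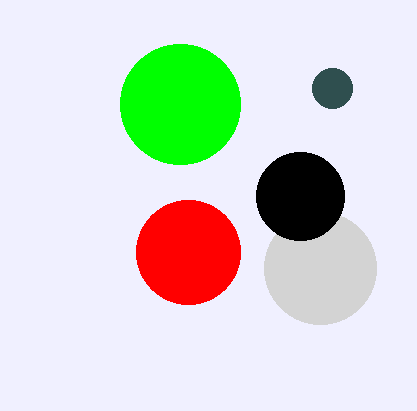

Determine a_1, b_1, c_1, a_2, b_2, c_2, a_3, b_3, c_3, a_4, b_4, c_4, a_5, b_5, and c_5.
a_1 = 320; b_1 = 268; c_1 = 56; a_2 = 300; b_2 = 196; c_2 = 44; a_3 = 332; b_3 = 88; c_3 = 20; a_4 = 188; b_4 = 252; c_4 = 52; a_5 = 180; b_5 = 104; c_5 = 60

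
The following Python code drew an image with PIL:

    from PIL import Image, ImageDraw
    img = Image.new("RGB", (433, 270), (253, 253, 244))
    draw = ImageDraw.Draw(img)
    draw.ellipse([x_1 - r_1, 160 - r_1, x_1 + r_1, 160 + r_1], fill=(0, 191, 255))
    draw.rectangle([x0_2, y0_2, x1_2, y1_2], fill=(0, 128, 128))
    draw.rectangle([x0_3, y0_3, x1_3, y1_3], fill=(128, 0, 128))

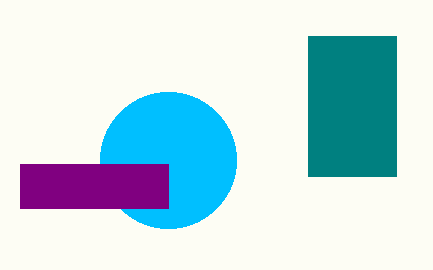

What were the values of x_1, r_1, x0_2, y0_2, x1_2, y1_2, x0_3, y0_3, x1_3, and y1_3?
x_1 = 168, r_1 = 68, x0_2 = 308, y0_2 = 36, x1_2 = 396, y1_2 = 176, x0_3 = 20, y0_3 = 164, x1_3 = 168, y1_3 = 208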